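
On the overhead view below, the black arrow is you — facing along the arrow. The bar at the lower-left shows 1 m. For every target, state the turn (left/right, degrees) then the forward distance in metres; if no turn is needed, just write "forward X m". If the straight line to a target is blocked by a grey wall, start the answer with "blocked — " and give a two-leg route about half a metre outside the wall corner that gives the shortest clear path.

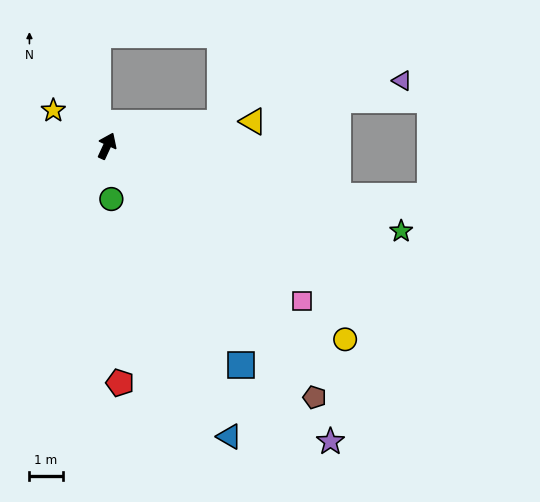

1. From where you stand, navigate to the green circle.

turn right 151°, forward 1.6 m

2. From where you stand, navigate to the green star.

turn right 81°, forward 9.2 m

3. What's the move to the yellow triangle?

turn right 56°, forward 4.5 m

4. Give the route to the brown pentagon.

turn right 116°, forward 9.8 m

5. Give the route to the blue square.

turn right 124°, forward 7.8 m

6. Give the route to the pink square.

turn right 104°, forward 7.5 m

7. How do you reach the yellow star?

turn left 81°, forward 1.9 m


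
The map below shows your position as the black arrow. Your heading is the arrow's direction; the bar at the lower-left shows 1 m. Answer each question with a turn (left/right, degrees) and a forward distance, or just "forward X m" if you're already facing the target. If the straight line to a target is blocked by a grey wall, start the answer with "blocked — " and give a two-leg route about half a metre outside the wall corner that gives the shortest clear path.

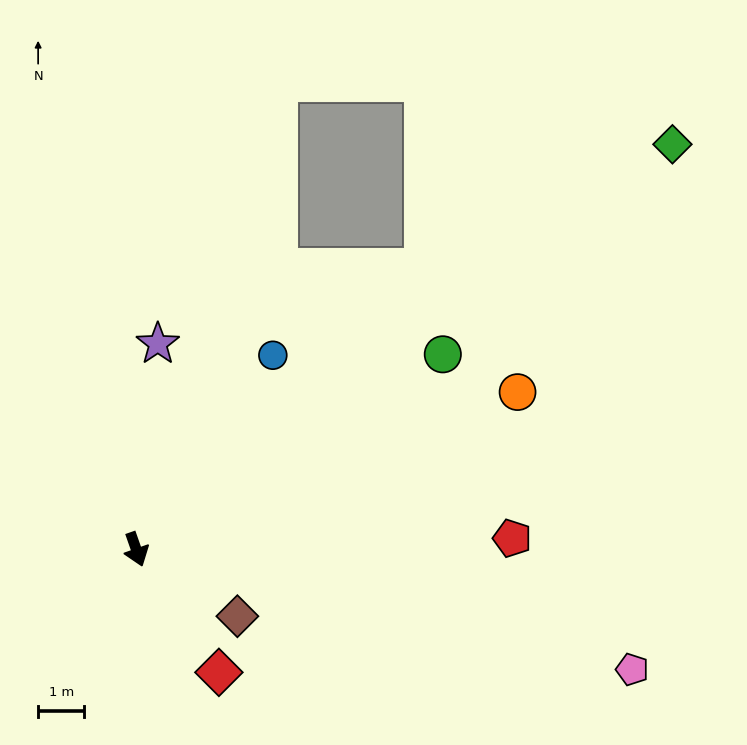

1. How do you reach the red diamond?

turn left 15°, forward 3.2 m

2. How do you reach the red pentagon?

turn left 72°, forward 8.1 m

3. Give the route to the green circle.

turn left 103°, forward 7.8 m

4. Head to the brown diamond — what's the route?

turn left 37°, forward 2.6 m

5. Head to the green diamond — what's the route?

turn left 108°, forward 14.5 m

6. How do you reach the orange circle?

turn left 93°, forward 8.9 m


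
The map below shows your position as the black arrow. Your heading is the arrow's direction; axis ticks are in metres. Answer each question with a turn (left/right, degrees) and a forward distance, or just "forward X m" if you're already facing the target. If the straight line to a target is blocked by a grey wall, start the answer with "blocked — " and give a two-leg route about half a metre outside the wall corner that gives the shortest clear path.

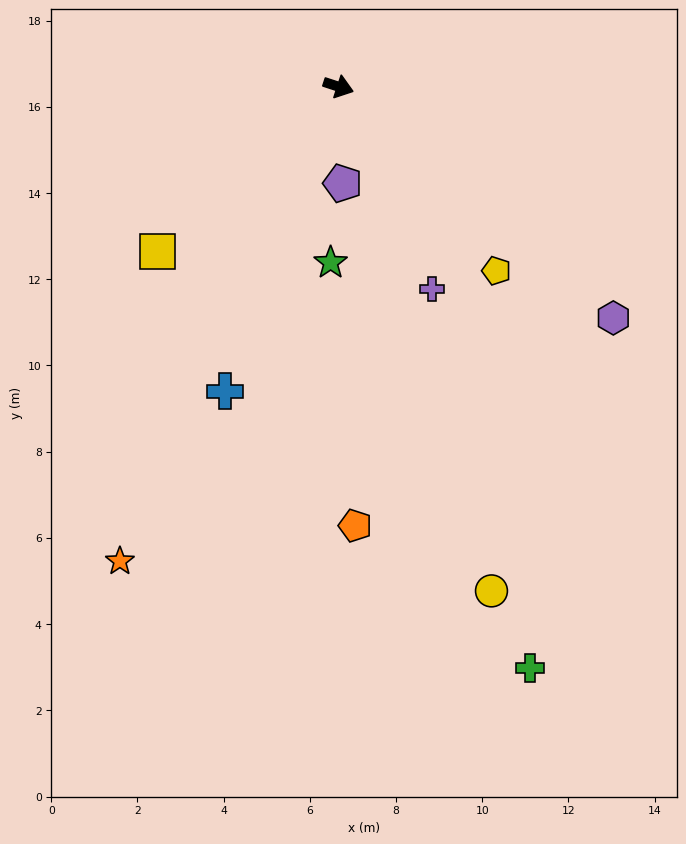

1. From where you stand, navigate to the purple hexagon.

turn right 22°, forward 8.3 m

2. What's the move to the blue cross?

turn right 92°, forward 7.5 m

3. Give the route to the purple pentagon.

turn right 69°, forward 2.2 m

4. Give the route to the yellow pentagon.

turn right 31°, forward 5.6 m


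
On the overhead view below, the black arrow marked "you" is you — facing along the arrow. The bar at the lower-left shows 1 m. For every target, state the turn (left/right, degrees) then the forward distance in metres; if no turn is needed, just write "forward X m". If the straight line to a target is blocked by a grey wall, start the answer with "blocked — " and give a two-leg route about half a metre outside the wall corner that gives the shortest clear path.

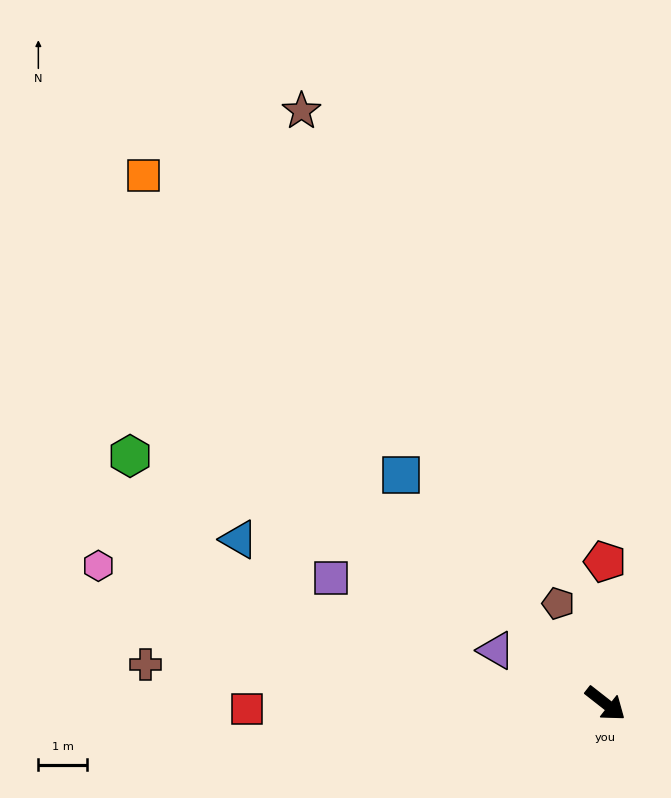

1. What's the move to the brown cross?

turn right 147°, forward 9.5 m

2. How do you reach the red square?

turn right 141°, forward 7.4 m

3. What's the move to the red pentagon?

turn left 128°, forward 2.9 m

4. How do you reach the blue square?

turn left 170°, forward 6.3 m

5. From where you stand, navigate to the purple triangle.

turn right 168°, forward 2.5 m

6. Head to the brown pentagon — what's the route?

turn left 153°, forward 2.3 m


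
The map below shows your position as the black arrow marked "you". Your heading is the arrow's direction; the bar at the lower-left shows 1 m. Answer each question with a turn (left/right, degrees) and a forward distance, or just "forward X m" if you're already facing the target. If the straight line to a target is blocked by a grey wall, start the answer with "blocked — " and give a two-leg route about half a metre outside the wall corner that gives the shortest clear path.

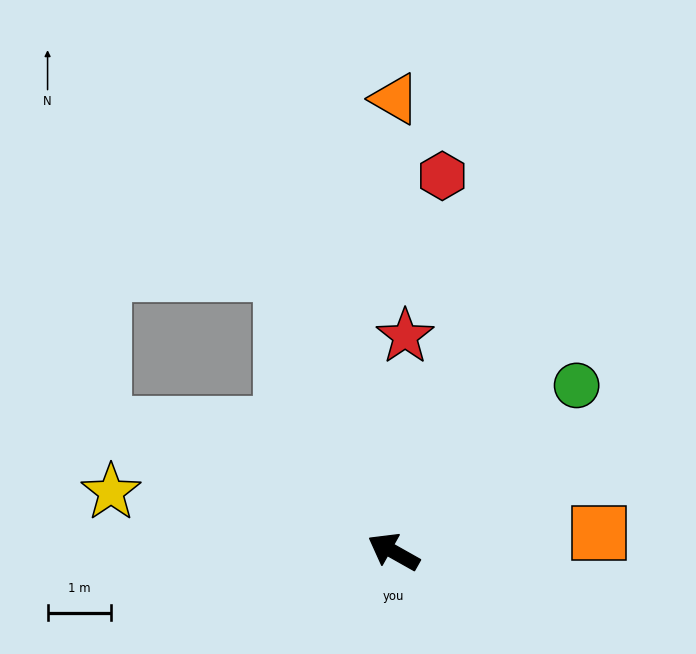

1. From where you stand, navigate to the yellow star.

turn left 17°, forward 4.5 m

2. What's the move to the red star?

turn right 64°, forward 3.4 m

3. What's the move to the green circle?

turn right 108°, forward 3.9 m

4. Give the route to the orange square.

turn right 146°, forward 3.2 m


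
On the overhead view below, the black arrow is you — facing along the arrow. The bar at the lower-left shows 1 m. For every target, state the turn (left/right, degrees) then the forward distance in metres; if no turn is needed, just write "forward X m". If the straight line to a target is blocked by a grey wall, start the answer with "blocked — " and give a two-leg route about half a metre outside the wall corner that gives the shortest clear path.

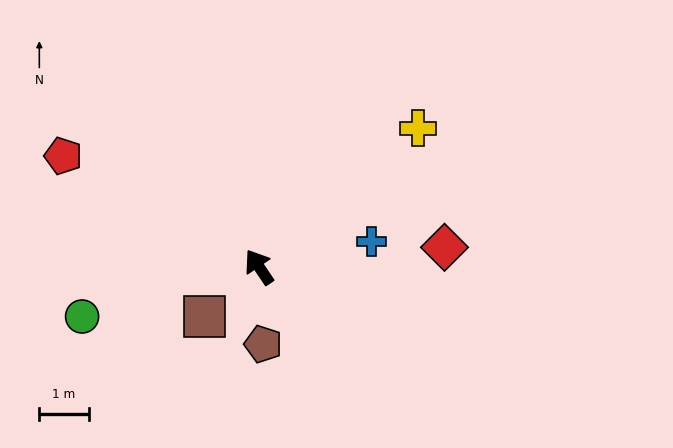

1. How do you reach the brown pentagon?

turn left 149°, forward 1.6 m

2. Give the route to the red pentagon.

turn left 27°, forward 4.5 m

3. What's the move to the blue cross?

turn right 111°, forward 2.3 m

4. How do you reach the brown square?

turn left 98°, forward 1.5 m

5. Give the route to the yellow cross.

turn right 83°, forward 4.3 m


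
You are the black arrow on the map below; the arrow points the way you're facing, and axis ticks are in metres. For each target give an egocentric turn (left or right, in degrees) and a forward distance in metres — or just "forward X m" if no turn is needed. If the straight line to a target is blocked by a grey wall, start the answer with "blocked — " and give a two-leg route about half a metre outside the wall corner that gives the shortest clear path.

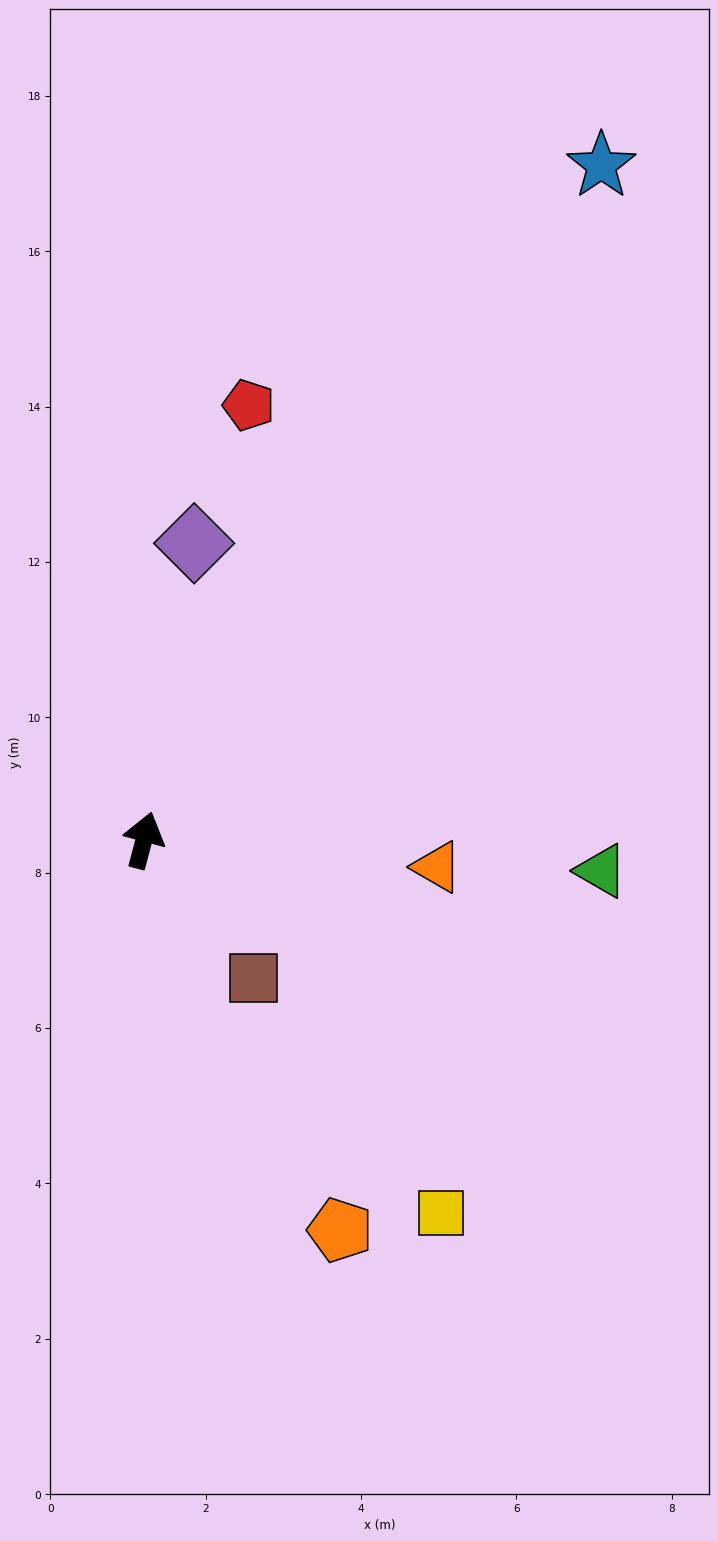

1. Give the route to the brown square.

turn right 127°, forward 2.3 m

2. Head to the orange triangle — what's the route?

turn right 80°, forward 3.8 m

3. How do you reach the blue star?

turn right 19°, forward 10.5 m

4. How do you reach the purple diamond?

turn left 5°, forward 3.9 m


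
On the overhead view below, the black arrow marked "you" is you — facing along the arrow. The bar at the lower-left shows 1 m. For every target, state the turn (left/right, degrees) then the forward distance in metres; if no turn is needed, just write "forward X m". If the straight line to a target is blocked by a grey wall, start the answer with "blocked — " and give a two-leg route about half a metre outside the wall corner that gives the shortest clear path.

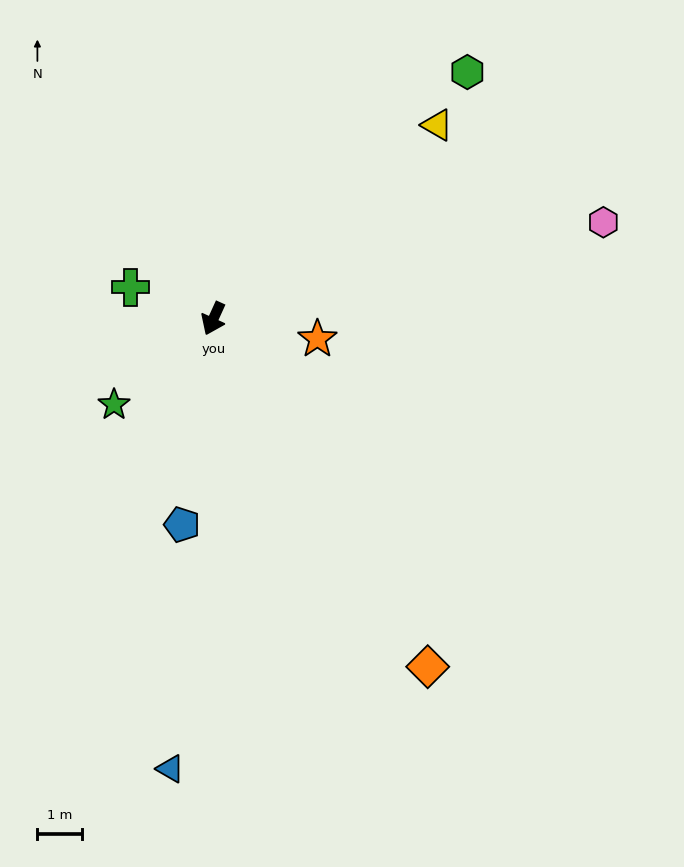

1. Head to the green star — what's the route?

turn right 25°, forward 2.9 m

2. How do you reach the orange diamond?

turn left 56°, forward 9.1 m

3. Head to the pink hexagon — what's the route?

turn left 128°, forward 9.0 m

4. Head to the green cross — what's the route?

turn right 86°, forward 2.0 m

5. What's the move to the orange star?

turn left 103°, forward 2.4 m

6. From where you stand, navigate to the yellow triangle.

turn left 155°, forward 6.6 m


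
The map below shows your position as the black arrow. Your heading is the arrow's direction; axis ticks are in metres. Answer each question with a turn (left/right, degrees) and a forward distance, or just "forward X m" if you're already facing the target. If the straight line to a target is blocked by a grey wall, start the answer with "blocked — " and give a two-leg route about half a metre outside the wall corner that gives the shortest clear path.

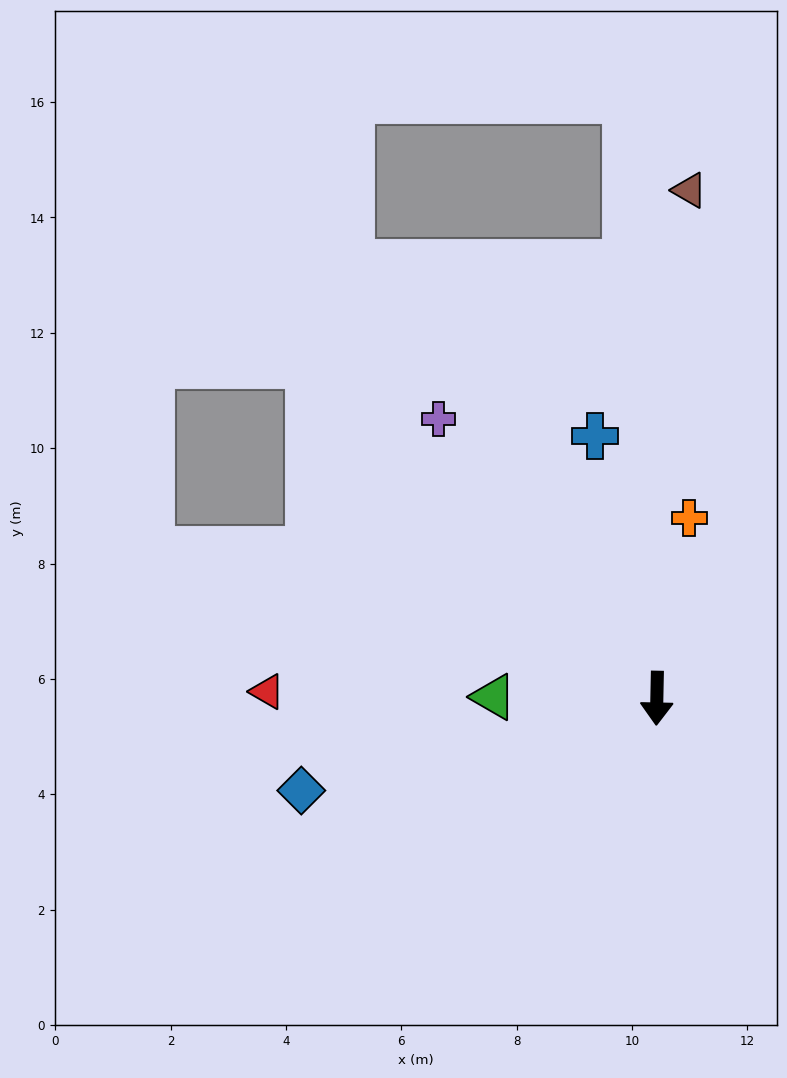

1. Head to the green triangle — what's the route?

turn right 89°, forward 2.8 m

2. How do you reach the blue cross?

turn right 166°, forward 4.7 m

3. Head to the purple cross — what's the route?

turn right 141°, forward 6.1 m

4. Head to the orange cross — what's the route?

turn left 171°, forward 3.2 m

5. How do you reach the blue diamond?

turn right 74°, forward 6.4 m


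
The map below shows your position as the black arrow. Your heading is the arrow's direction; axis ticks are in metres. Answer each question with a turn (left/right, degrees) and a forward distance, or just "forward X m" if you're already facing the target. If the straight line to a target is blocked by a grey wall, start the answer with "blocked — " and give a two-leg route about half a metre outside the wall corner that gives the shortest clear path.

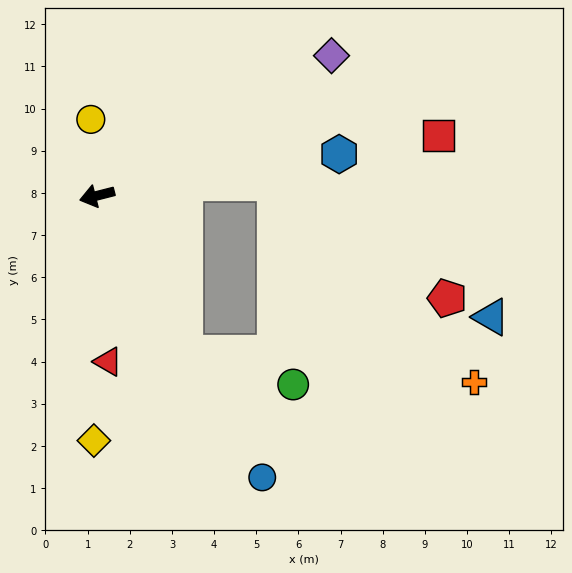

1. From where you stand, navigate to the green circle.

blocked — turn left 105°, forward 4.3 m, then turn left 44°, forward 2.7 m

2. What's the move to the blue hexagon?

turn left 175°, forward 5.8 m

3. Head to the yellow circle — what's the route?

turn right 100°, forward 1.8 m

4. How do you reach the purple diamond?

turn right 163°, forward 6.5 m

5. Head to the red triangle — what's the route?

turn left 79°, forward 3.9 m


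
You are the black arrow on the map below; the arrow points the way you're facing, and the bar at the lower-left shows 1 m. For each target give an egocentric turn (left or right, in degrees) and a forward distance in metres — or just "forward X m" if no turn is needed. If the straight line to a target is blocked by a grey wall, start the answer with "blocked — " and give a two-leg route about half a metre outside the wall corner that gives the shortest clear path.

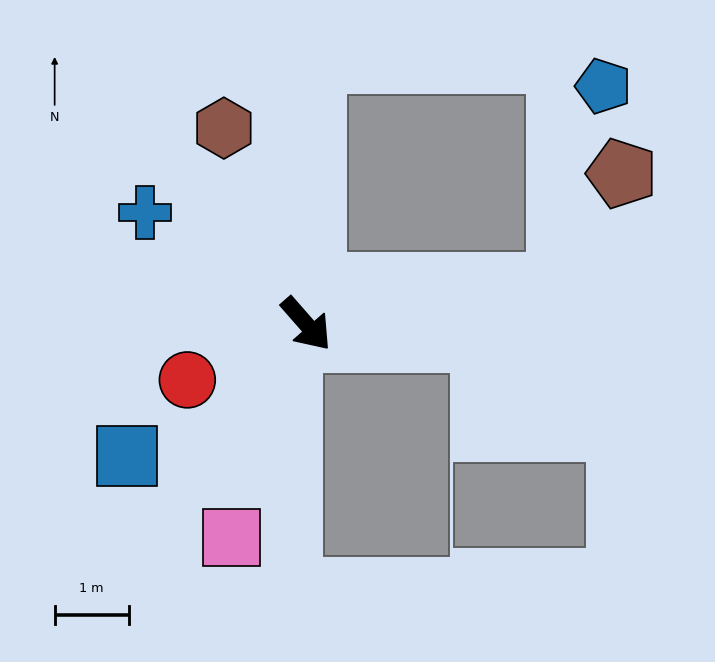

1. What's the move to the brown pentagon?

blocked — turn left 58°, forward 3.4 m, then turn left 51°, forward 1.7 m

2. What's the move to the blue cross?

turn right 166°, forward 2.6 m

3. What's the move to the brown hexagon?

turn left 162°, forward 2.9 m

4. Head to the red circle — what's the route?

turn right 106°, forward 1.8 m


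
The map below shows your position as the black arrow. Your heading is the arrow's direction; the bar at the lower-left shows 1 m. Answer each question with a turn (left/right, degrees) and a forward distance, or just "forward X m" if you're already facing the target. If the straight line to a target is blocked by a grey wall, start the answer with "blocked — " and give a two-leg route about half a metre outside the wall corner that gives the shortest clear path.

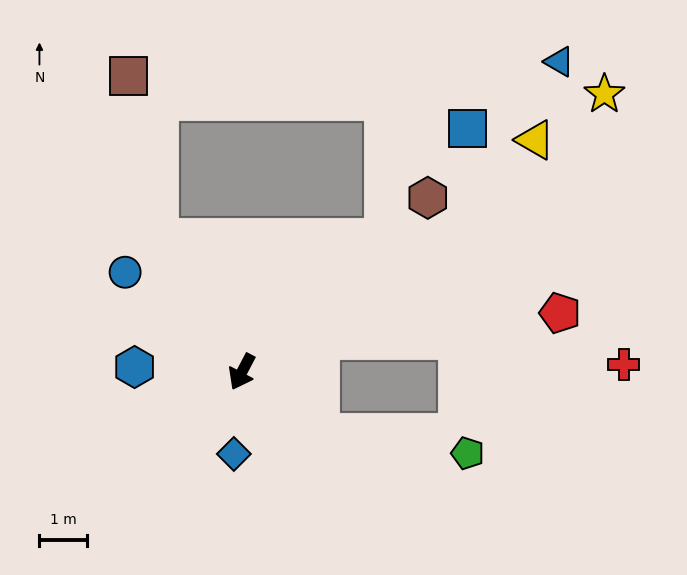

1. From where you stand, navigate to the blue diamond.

turn left 22°, forward 1.7 m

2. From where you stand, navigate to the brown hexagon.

turn left 161°, forward 5.4 m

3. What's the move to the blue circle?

turn right 103°, forward 3.3 m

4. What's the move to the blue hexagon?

turn right 65°, forward 2.3 m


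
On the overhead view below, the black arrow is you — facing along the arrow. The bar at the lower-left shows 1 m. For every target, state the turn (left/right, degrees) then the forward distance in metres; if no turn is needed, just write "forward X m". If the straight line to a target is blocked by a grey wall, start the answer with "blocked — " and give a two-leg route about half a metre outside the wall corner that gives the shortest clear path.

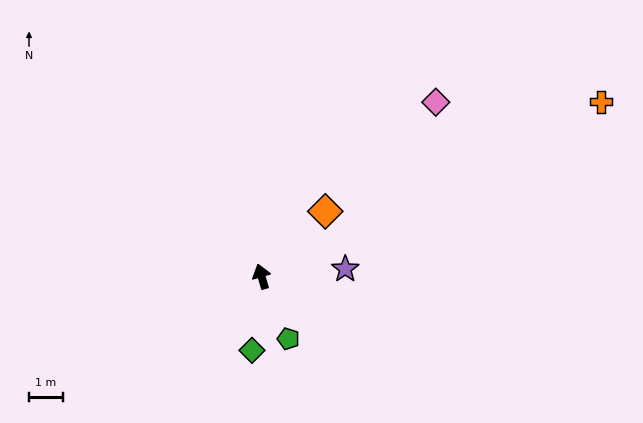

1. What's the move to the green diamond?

turn left 156°, forward 2.2 m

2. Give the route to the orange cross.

turn right 79°, forward 11.4 m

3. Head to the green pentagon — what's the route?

turn right 173°, forward 2.0 m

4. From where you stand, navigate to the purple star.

turn right 101°, forward 2.5 m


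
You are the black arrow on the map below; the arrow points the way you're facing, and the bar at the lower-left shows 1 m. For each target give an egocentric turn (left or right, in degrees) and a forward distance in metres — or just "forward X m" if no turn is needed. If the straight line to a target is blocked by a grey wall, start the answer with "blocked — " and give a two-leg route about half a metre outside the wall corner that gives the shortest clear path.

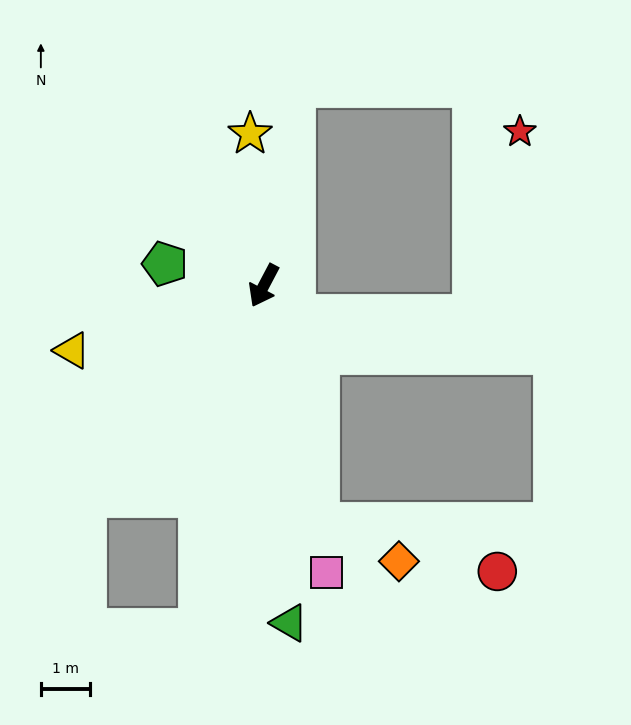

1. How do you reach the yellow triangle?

turn right 44°, forward 4.1 m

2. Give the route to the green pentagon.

turn right 75°, forward 2.0 m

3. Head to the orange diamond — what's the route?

blocked — turn left 41°, forward 4.9 m, then turn left 51°, forward 1.8 m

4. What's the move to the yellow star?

turn right 147°, forward 3.1 m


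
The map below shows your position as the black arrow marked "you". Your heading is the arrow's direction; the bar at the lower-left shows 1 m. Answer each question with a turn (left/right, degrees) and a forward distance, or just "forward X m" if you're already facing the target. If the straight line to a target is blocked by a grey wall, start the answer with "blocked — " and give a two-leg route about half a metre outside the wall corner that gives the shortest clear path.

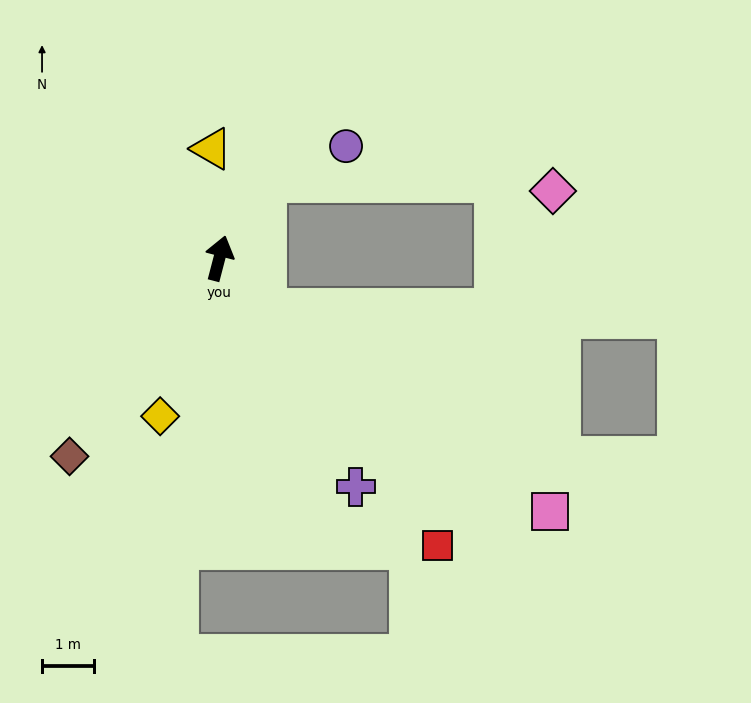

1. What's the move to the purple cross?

turn right 135°, forward 5.1 m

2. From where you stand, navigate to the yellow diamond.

turn left 174°, forward 3.2 m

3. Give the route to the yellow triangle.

turn left 19°, forward 2.1 m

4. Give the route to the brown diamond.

turn left 157°, forward 4.8 m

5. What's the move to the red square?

turn right 128°, forward 6.9 m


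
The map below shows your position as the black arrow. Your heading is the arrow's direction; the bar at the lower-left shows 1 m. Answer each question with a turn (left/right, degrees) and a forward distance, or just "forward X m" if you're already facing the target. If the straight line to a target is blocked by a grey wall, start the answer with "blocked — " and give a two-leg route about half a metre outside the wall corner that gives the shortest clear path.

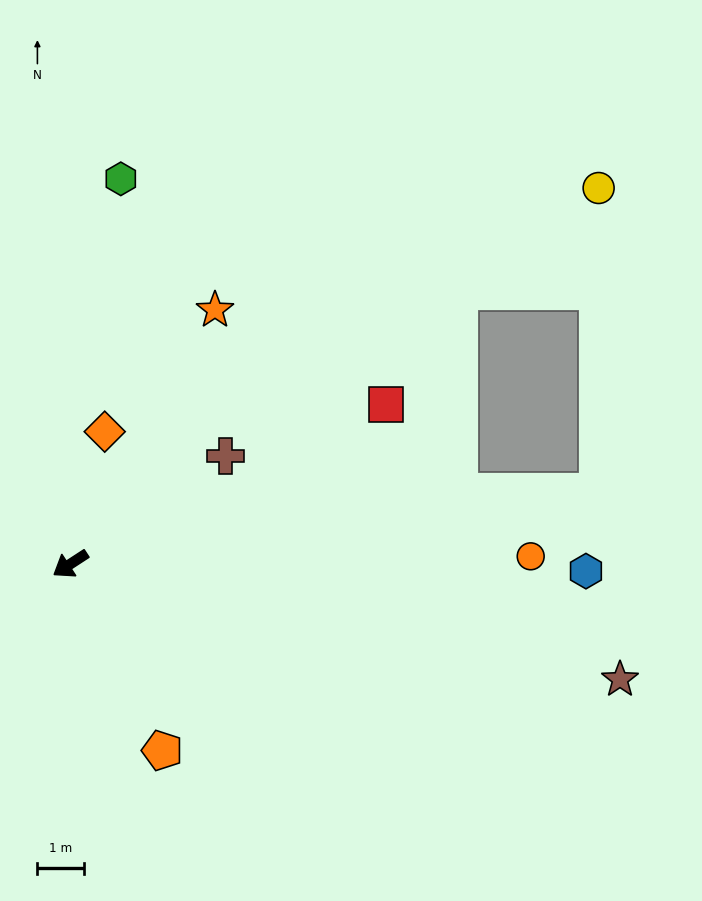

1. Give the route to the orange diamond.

turn right 138°, forward 3.0 m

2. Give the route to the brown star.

turn left 135°, forward 12.1 m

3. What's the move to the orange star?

turn right 153°, forward 6.3 m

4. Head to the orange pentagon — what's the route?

turn left 83°, forward 4.5 m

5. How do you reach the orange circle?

turn left 148°, forward 9.9 m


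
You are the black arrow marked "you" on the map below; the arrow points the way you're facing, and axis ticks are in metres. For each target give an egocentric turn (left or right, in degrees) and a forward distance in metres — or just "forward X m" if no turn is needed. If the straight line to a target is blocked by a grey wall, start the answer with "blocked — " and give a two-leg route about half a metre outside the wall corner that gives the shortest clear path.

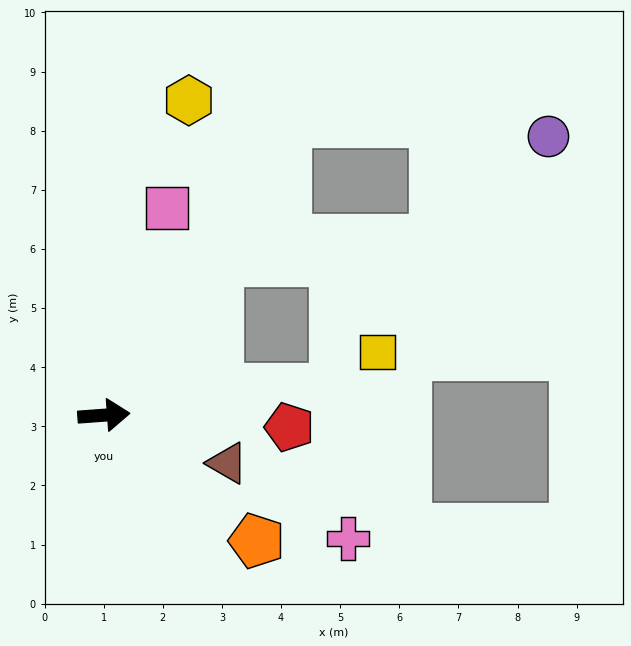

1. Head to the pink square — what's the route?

turn left 69°, forward 3.7 m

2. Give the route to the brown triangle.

turn right 25°, forward 2.2 m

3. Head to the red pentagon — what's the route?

turn right 8°, forward 3.1 m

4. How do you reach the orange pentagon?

turn right 44°, forward 3.3 m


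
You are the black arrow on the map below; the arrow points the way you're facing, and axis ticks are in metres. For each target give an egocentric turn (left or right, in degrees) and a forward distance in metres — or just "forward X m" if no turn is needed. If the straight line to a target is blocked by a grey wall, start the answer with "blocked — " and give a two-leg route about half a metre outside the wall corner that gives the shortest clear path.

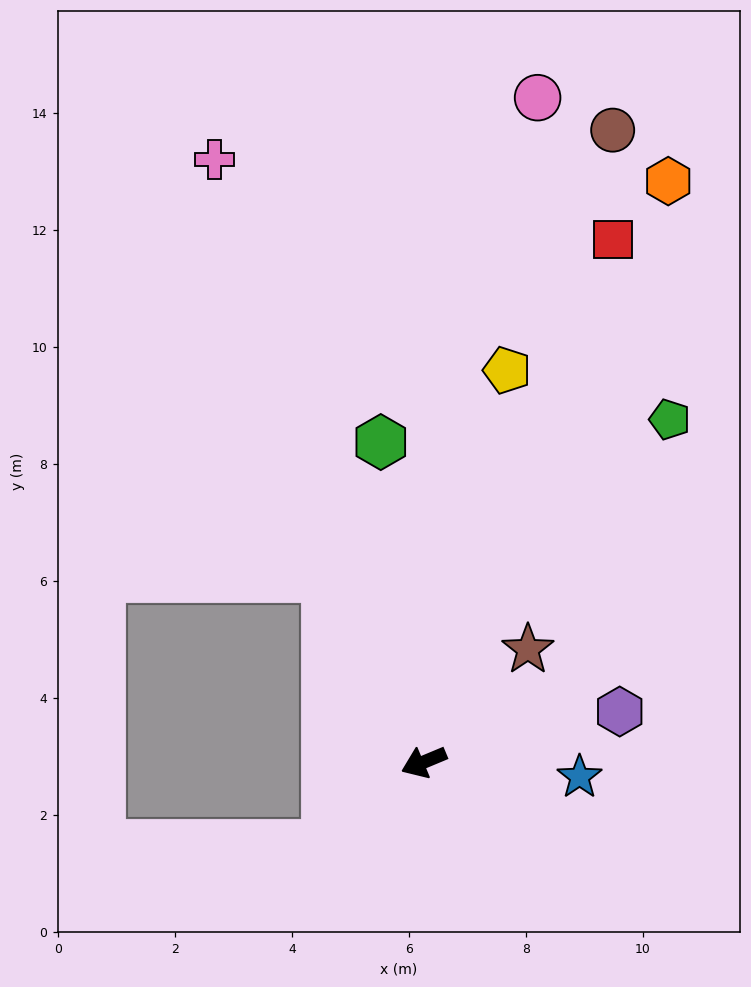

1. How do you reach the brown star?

turn right 155°, forward 2.6 m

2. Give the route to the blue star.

turn left 152°, forward 2.7 m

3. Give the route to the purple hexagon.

turn left 172°, forward 3.5 m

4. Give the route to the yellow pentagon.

turn right 125°, forward 6.8 m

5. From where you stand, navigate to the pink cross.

turn right 93°, forward 10.9 m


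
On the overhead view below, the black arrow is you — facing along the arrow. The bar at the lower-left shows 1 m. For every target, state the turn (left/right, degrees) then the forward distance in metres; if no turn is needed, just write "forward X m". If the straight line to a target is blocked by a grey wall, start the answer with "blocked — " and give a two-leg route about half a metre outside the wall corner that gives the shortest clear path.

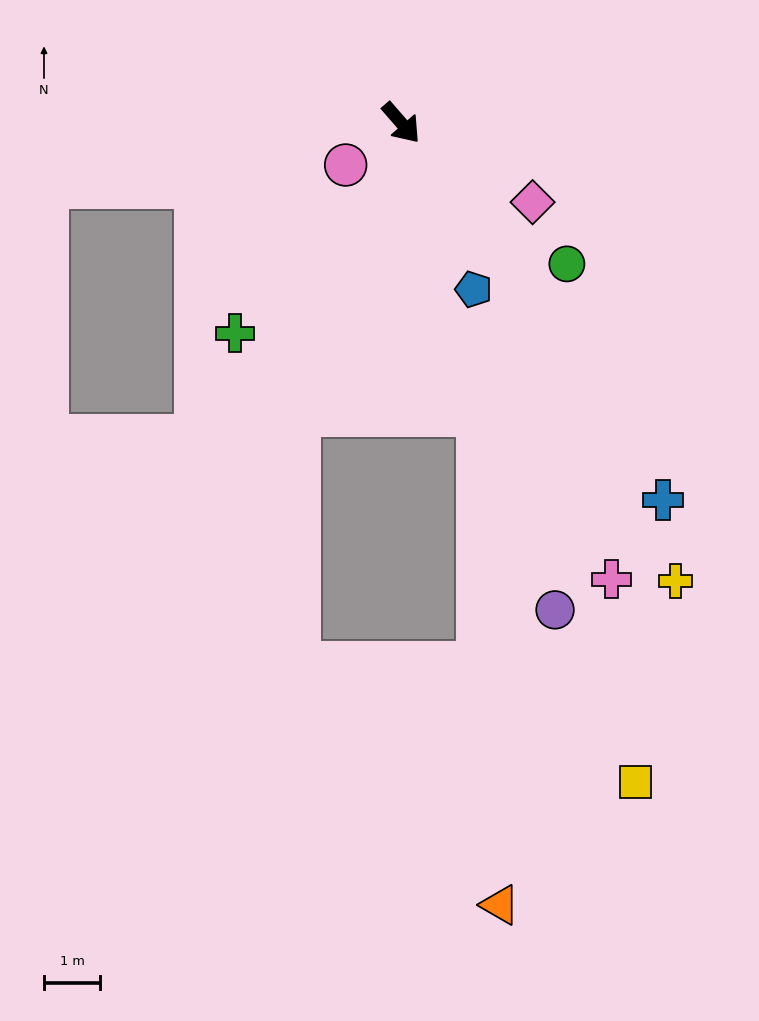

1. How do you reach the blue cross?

turn right 6°, forward 8.2 m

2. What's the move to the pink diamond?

turn left 18°, forward 2.7 m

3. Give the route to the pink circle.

turn right 94°, forward 1.2 m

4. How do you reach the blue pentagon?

turn right 17°, forward 3.2 m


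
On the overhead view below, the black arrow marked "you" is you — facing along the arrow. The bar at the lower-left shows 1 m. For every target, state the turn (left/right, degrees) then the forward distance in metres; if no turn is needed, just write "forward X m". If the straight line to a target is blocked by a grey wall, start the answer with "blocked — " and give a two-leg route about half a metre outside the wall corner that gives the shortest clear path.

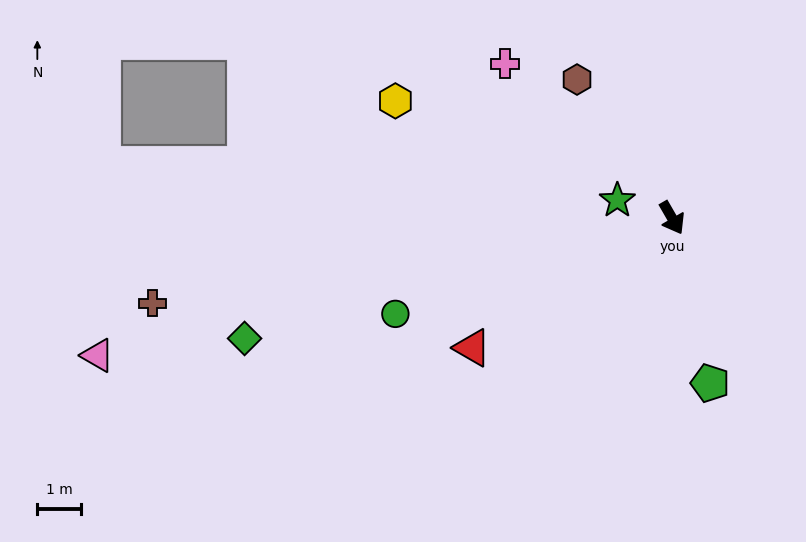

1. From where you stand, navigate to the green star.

turn right 138°, forward 1.3 m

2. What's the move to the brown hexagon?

turn right 176°, forward 3.8 m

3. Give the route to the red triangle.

turn right 87°, forward 5.5 m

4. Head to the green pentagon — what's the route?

turn right 17°, forward 3.9 m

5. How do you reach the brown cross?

turn right 111°, forward 12.0 m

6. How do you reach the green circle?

turn right 101°, forward 6.7 m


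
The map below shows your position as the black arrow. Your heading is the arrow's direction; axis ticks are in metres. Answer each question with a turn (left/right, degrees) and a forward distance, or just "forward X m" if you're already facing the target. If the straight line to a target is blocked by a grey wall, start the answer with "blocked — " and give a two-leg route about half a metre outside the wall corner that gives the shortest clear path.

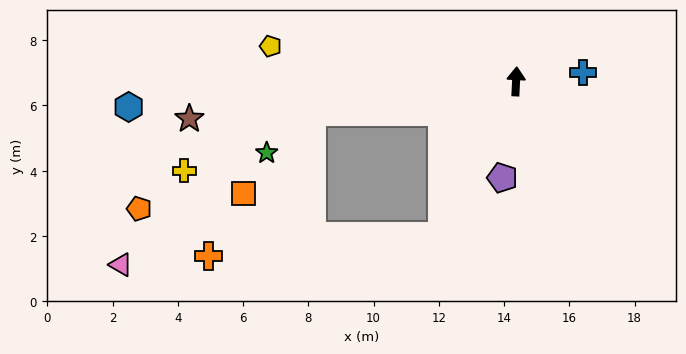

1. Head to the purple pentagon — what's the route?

turn left 175°, forward 3.0 m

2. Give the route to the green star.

blocked — turn left 101°, forward 6.3 m, then turn left 34°, forward 1.9 m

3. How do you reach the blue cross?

turn right 80°, forward 2.1 m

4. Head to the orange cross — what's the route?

blocked — turn left 157°, forward 5.3 m, then turn right 59°, forward 7.2 m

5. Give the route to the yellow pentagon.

turn left 85°, forward 7.6 m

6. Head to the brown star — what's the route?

turn left 99°, forward 10.1 m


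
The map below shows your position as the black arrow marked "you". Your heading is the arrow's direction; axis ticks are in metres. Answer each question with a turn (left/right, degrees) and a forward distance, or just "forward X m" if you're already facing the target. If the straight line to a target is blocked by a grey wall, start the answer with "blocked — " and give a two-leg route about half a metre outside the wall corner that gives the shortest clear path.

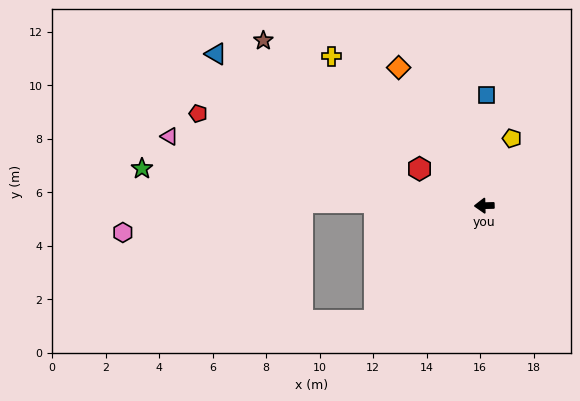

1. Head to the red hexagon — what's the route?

turn right 31°, forward 2.8 m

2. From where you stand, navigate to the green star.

turn right 8°, forward 12.9 m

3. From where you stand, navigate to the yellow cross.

turn right 46°, forward 8.0 m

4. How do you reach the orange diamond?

turn right 60°, forward 6.1 m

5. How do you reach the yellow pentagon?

turn right 114°, forward 2.7 m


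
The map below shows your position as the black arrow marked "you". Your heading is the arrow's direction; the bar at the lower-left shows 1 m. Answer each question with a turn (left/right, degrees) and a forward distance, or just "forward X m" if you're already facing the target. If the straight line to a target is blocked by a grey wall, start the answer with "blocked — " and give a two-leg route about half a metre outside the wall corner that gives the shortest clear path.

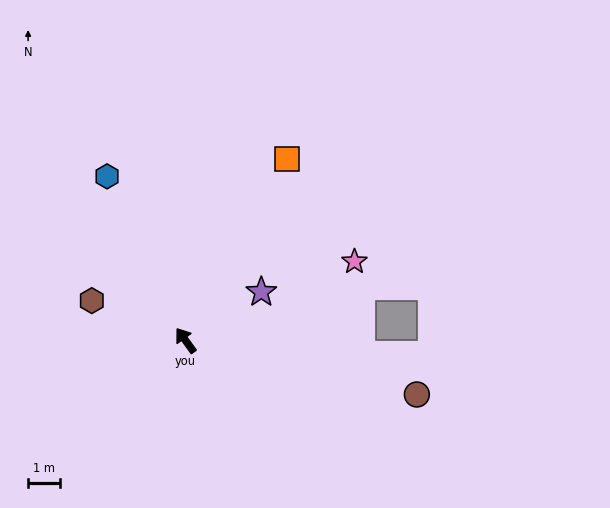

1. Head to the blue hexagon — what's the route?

turn right 10°, forward 5.8 m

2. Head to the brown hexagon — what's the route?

turn left 31°, forward 3.2 m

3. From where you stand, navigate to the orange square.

turn right 65°, forward 6.6 m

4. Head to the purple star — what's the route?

turn right 93°, forward 2.9 m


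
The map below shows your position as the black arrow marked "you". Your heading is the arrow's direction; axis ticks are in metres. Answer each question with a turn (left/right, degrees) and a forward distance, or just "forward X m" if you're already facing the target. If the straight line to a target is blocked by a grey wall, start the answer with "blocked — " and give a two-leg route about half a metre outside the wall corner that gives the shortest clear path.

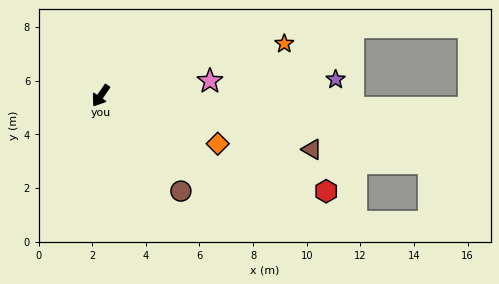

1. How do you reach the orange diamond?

turn left 102°, forward 4.7 m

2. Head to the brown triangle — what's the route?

turn left 110°, forward 8.1 m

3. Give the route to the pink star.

turn left 132°, forward 4.1 m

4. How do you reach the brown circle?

turn left 74°, forward 4.6 m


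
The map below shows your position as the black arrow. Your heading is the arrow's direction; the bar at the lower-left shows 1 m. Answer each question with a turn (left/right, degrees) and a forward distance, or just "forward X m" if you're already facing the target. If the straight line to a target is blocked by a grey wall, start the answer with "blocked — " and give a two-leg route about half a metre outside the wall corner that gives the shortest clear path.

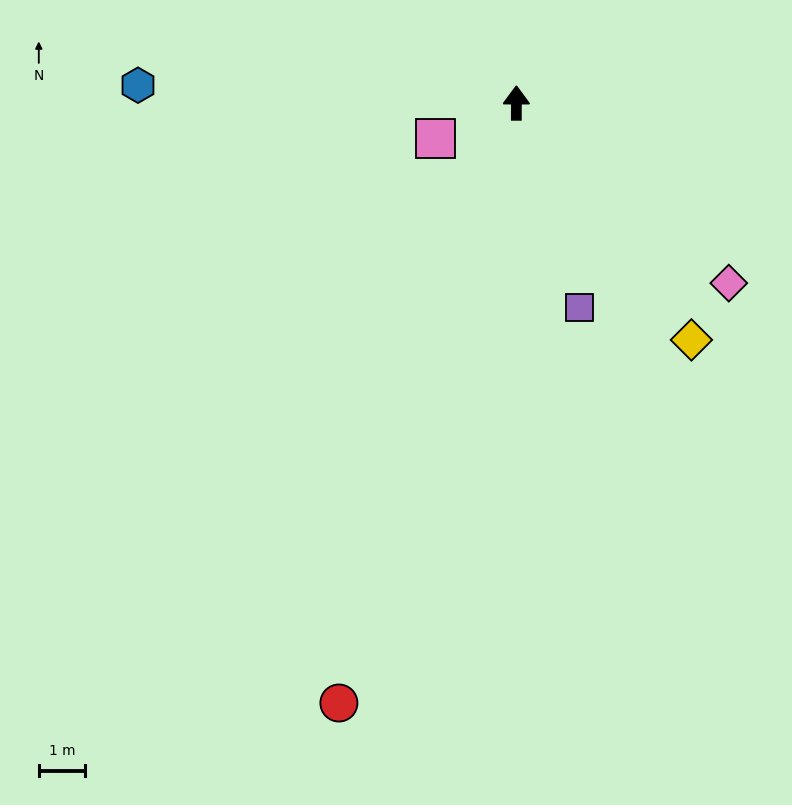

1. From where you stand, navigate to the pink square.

turn left 114°, forward 1.9 m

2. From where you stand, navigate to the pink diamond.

turn right 130°, forward 6.0 m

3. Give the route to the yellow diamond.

turn right 143°, forward 6.4 m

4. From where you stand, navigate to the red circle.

turn left 164°, forward 13.5 m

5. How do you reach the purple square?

turn right 163°, forward 4.6 m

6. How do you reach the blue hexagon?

turn left 87°, forward 8.2 m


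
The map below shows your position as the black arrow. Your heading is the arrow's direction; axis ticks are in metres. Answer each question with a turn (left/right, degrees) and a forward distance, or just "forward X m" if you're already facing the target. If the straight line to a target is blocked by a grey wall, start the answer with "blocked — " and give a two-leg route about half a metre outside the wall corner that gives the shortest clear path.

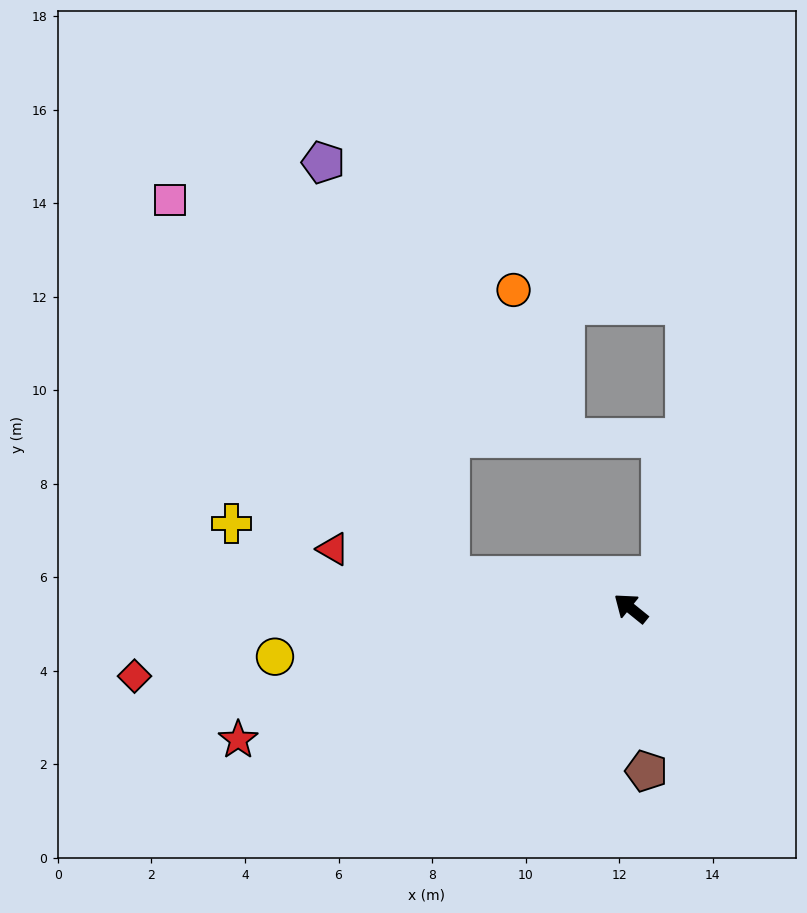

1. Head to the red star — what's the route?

turn left 58°, forward 8.9 m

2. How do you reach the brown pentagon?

turn left 134°, forward 3.5 m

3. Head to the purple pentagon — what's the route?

blocked — turn left 29°, forward 3.9 m, then turn right 63°, forward 9.3 m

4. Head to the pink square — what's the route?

blocked — turn left 29°, forward 3.9 m, then turn right 43°, forward 10.0 m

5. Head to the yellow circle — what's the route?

turn left 47°, forward 7.7 m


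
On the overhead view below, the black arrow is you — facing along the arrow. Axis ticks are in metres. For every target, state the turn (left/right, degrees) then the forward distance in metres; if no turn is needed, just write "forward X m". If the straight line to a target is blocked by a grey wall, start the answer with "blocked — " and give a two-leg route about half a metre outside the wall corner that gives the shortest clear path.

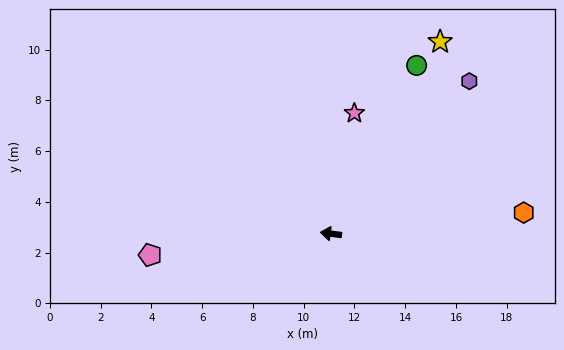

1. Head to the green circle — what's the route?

turn right 110°, forward 7.4 m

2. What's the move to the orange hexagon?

turn right 166°, forward 7.6 m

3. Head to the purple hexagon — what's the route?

turn right 125°, forward 8.1 m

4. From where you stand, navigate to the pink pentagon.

turn left 14°, forward 7.2 m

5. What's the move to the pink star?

turn right 94°, forward 4.8 m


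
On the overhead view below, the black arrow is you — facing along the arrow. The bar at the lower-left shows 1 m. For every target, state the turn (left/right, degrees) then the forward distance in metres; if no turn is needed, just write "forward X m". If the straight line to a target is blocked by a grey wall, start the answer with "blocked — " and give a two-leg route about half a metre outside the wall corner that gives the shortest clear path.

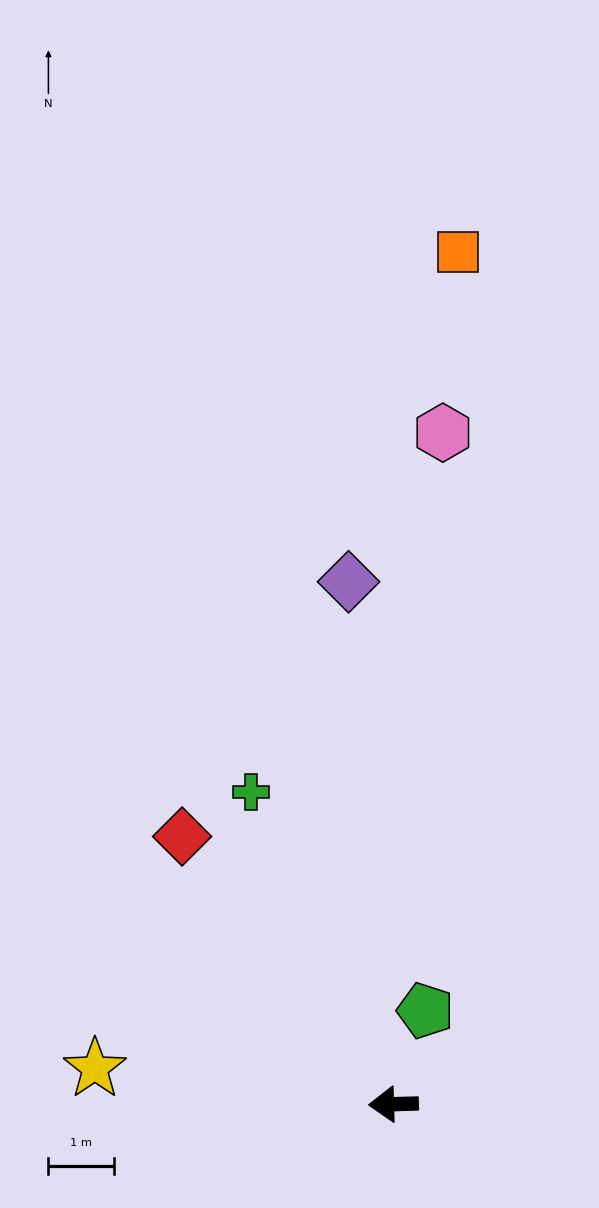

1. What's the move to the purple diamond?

turn right 87°, forward 8.0 m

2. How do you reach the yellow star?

turn right 9°, forward 4.6 m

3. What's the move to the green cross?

turn right 67°, forward 5.2 m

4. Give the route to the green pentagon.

turn right 111°, forward 1.5 m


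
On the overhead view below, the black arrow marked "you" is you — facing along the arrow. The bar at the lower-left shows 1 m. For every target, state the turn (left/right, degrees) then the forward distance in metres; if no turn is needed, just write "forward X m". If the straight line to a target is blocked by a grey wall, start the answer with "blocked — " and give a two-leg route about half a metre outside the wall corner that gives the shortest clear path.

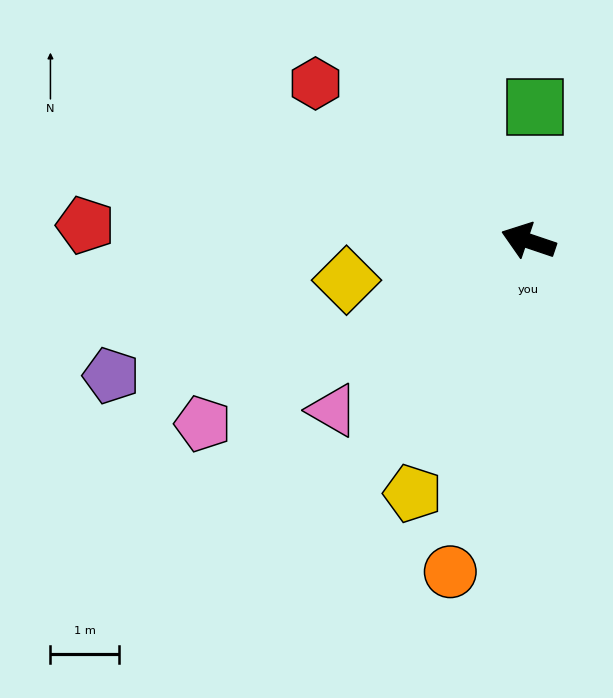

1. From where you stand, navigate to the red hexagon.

turn right 18°, forward 3.8 m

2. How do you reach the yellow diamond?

turn left 31°, forward 2.7 m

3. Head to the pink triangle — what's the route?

turn left 60°, forward 3.8 m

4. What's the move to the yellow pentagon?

turn left 84°, forward 4.0 m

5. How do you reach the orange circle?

turn left 95°, forward 4.9 m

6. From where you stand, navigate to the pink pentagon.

turn left 48°, forward 5.4 m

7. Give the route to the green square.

turn right 74°, forward 1.9 m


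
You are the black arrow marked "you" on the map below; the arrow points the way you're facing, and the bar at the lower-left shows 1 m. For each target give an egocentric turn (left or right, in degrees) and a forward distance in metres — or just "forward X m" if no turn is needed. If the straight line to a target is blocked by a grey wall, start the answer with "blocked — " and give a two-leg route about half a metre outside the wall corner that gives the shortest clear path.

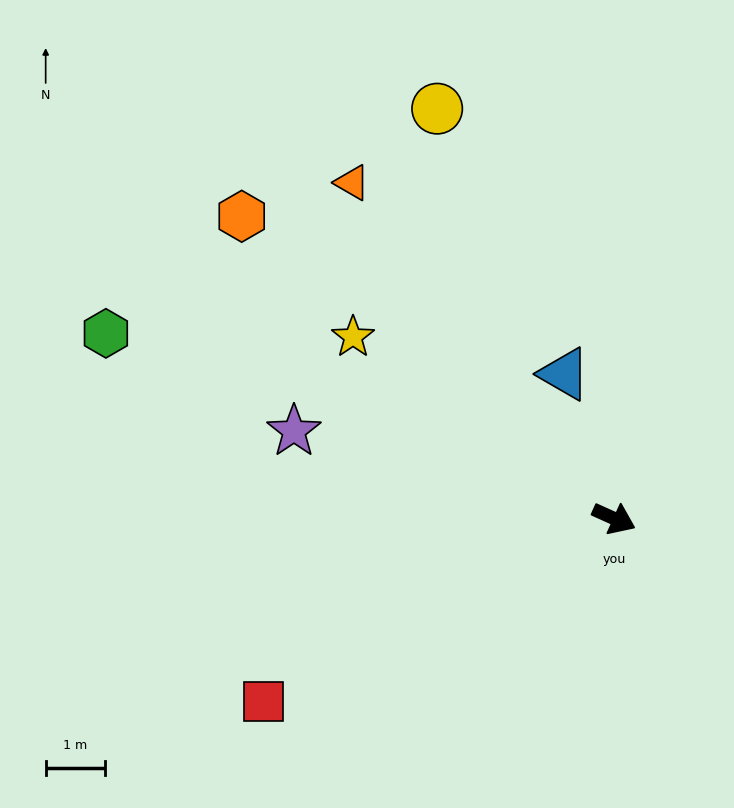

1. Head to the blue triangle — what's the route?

turn left 133°, forward 2.6 m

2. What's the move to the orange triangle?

turn left 152°, forward 7.2 m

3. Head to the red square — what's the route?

turn right 128°, forward 6.7 m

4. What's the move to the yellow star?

turn left 169°, forward 5.4 m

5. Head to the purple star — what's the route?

turn right 171°, forward 5.6 m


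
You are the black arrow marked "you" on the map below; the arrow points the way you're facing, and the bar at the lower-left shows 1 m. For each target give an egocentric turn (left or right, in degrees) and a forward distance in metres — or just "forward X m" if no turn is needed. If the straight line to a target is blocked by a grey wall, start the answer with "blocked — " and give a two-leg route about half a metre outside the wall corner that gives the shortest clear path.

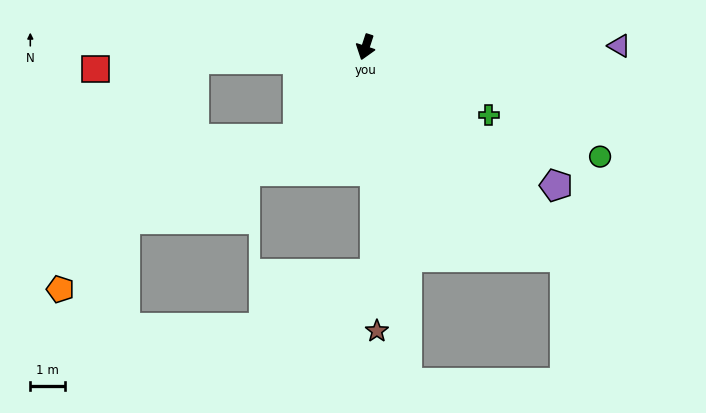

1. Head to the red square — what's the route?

turn right 67°, forward 7.8 m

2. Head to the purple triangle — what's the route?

turn left 108°, forward 7.3 m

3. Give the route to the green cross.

turn left 79°, forward 4.1 m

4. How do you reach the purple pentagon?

turn left 72°, forward 6.8 m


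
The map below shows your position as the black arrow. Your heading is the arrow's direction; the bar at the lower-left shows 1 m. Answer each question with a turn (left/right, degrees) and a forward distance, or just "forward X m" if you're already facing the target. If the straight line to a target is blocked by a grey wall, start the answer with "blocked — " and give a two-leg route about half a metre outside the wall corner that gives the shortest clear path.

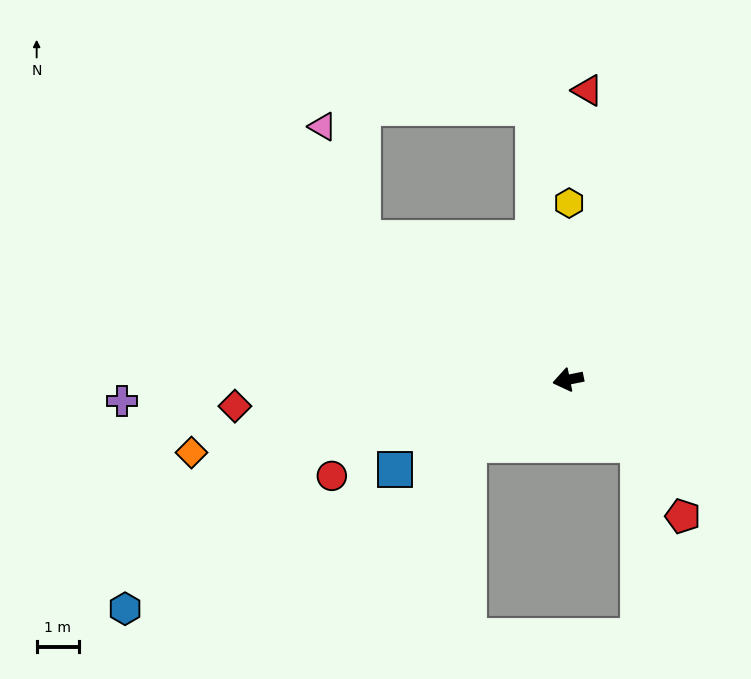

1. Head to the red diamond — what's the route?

turn right 7°, forward 7.9 m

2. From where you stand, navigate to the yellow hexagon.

turn right 102°, forward 4.2 m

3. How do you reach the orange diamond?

forward 9.0 m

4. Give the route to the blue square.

turn left 16°, forward 4.6 m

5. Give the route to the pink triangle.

blocked — turn right 46°, forward 5.9 m, then turn right 35°, forward 2.8 m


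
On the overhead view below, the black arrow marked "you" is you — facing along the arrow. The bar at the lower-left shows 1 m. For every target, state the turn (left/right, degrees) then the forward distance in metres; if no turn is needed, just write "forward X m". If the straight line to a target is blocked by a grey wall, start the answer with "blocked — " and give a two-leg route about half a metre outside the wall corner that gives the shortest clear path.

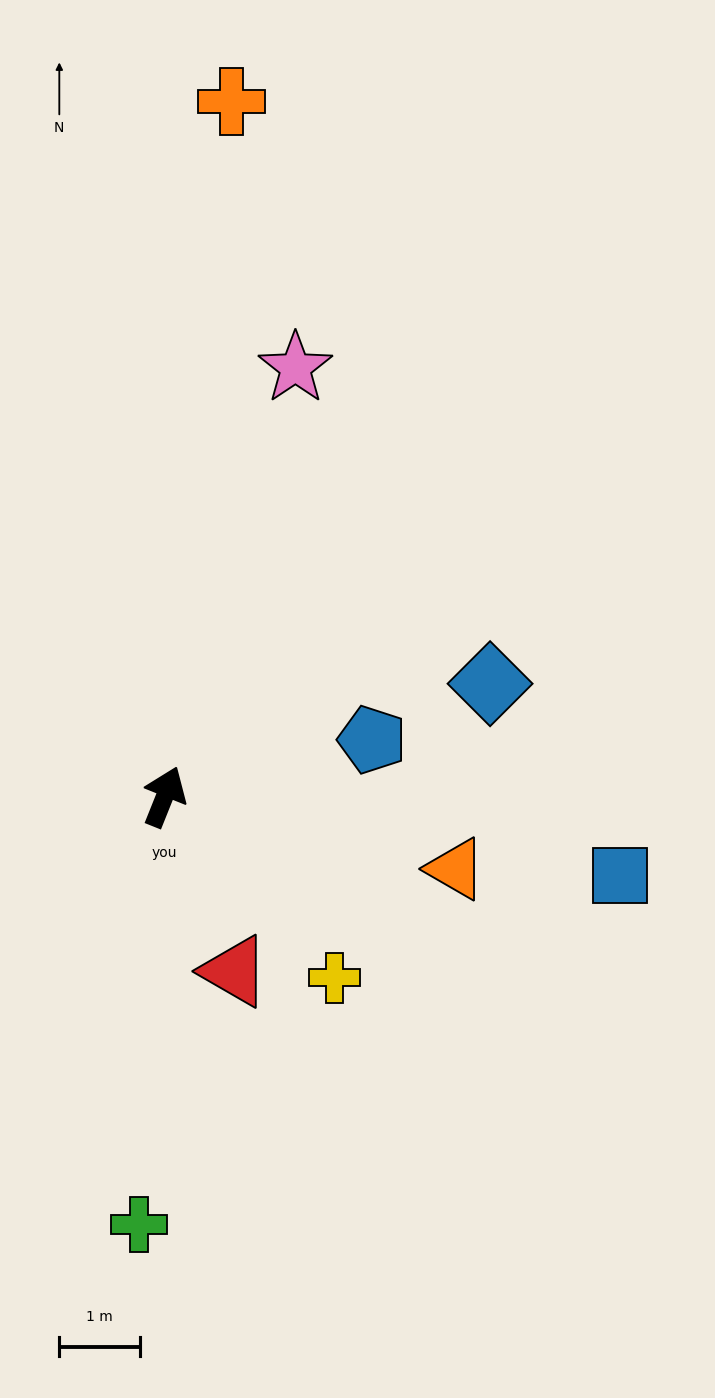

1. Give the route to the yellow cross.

turn right 115°, forward 3.1 m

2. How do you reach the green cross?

turn right 162°, forward 5.3 m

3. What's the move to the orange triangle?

turn right 82°, forward 3.7 m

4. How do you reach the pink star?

turn left 5°, forward 5.6 m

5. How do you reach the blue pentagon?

turn right 53°, forward 2.7 m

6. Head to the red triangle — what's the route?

turn right 136°, forward 2.3 m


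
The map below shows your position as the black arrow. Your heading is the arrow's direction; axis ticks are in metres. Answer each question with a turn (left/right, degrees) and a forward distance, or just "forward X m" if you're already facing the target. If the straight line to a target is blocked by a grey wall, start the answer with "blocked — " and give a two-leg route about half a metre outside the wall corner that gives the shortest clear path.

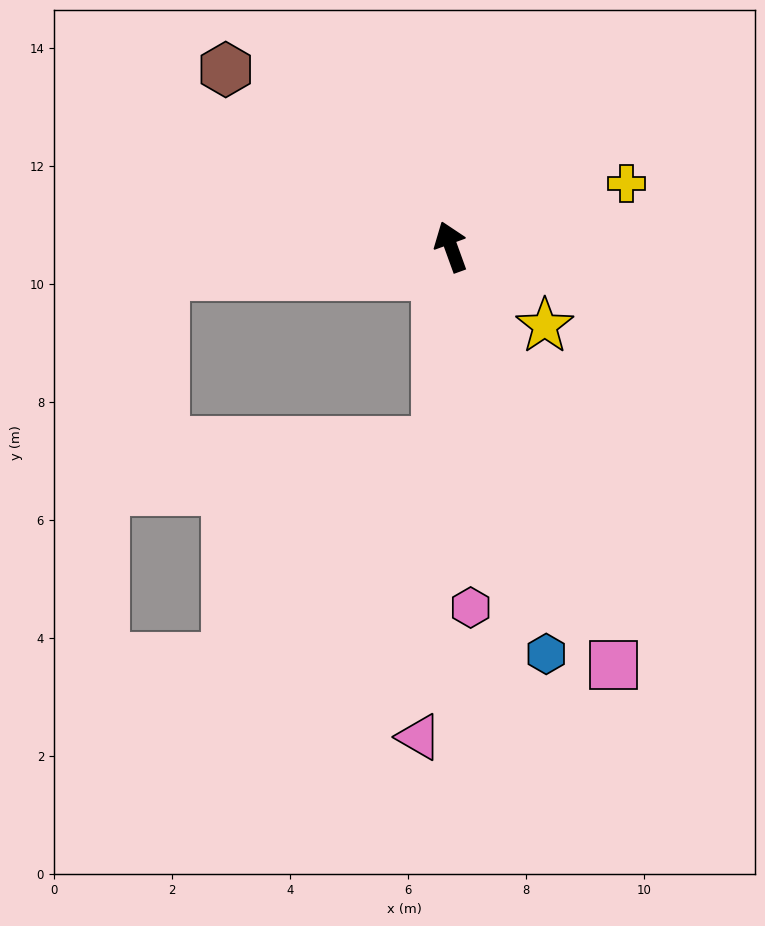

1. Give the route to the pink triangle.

turn left 156°, forward 8.3 m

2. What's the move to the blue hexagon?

turn left 173°, forward 7.1 m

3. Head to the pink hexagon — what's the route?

turn left 163°, forward 6.1 m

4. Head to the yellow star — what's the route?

turn right 150°, forward 2.1 m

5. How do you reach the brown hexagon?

turn left 32°, forward 4.9 m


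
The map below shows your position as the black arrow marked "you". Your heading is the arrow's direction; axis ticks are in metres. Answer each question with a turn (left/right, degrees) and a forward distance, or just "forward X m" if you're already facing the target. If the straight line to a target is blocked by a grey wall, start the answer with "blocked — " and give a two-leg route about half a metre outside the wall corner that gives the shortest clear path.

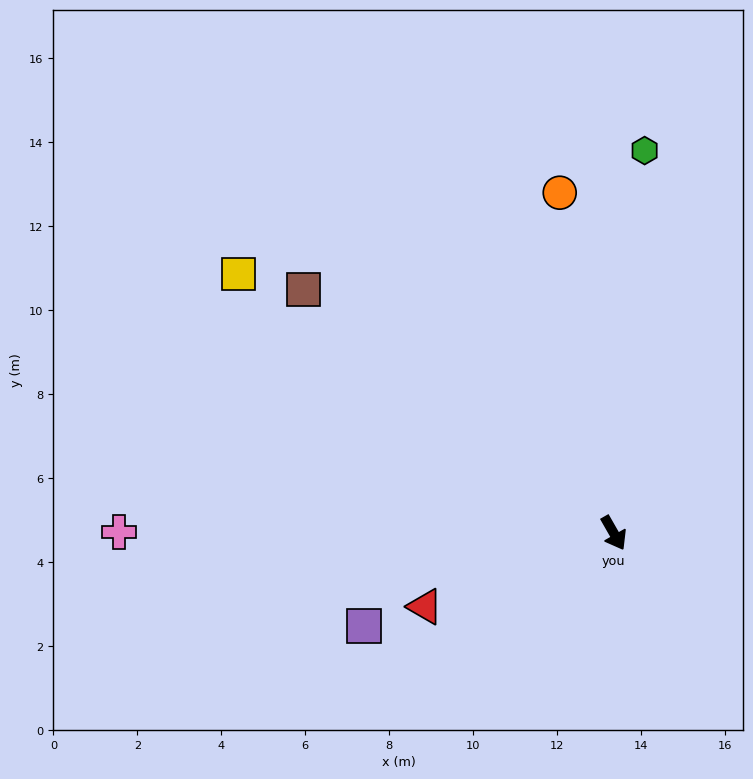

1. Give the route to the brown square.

turn right 158°, forward 9.4 m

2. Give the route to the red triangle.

turn right 98°, forward 4.8 m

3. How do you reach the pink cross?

turn right 120°, forward 11.8 m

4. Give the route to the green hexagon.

turn left 146°, forward 9.1 m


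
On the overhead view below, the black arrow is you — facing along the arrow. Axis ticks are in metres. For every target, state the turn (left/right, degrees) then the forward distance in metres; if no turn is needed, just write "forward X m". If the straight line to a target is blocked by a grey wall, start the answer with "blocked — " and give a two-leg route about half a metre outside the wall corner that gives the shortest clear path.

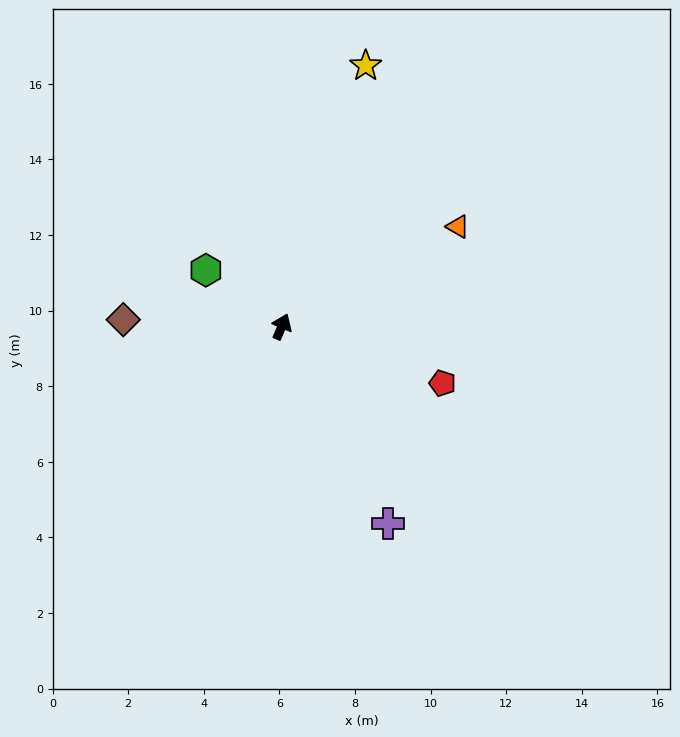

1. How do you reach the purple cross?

turn right 129°, forward 5.9 m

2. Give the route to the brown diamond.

turn left 111°, forward 4.2 m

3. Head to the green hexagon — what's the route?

turn left 76°, forward 2.5 m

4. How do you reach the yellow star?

turn left 5°, forward 7.2 m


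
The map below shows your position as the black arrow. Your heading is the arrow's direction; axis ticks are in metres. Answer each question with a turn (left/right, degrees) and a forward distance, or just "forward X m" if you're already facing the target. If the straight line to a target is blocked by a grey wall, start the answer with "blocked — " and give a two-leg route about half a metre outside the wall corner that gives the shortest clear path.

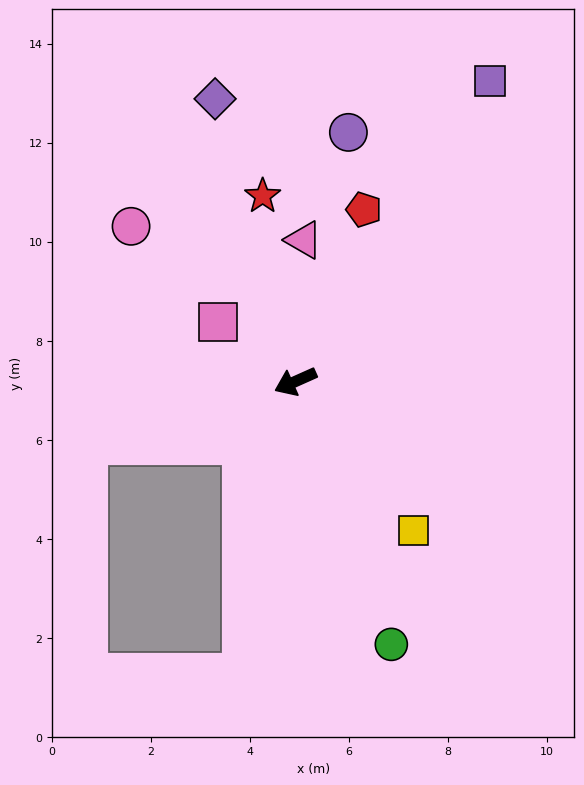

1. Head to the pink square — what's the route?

turn right 61°, forward 2.0 m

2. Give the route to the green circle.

turn left 86°, forward 5.7 m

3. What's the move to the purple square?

turn right 147°, forward 7.2 m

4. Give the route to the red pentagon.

turn right 136°, forward 3.7 m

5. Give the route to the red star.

turn right 104°, forward 3.8 m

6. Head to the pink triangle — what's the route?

turn right 117°, forward 2.9 m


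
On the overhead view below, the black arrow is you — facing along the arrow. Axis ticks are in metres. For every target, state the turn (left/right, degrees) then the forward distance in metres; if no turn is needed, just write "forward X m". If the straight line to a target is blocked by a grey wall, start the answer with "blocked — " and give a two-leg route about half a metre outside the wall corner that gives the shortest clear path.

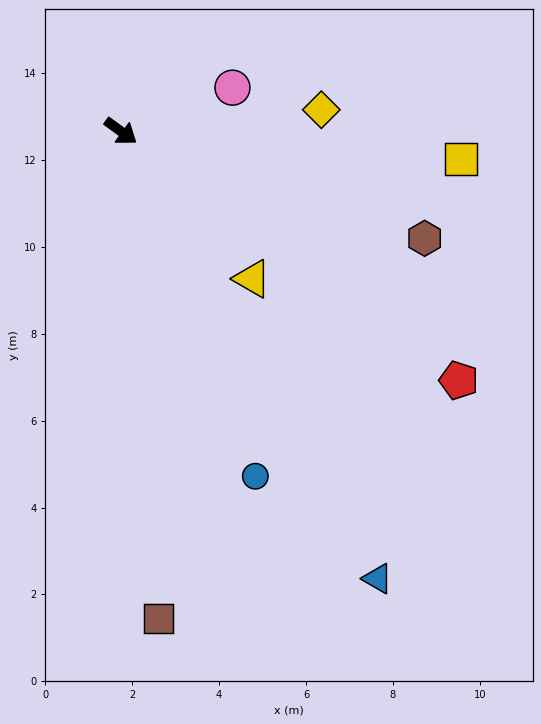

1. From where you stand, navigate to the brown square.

turn right 50°, forward 11.2 m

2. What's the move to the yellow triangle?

turn right 12°, forward 4.5 m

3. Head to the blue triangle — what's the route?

turn right 24°, forward 11.9 m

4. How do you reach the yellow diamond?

turn left 42°, forward 4.6 m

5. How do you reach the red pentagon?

forward 9.7 m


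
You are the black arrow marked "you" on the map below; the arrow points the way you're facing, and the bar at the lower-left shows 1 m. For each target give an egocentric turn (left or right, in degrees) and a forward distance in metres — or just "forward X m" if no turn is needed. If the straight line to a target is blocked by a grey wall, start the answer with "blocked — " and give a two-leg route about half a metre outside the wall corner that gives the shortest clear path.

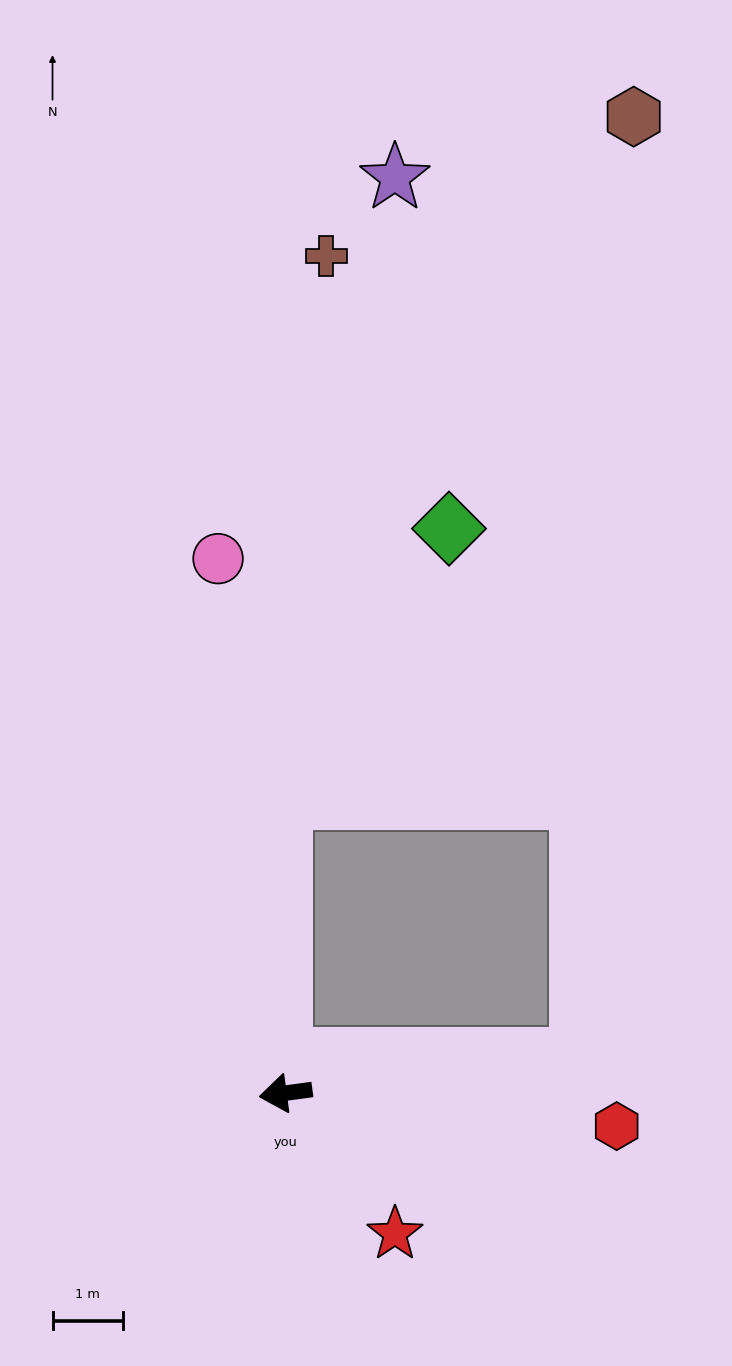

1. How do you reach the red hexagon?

turn left 167°, forward 4.7 m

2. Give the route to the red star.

turn left 120°, forward 2.5 m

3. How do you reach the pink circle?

turn right 90°, forward 7.7 m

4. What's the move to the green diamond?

blocked — turn right 97°, forward 4.2 m, then turn right 32°, forward 4.5 m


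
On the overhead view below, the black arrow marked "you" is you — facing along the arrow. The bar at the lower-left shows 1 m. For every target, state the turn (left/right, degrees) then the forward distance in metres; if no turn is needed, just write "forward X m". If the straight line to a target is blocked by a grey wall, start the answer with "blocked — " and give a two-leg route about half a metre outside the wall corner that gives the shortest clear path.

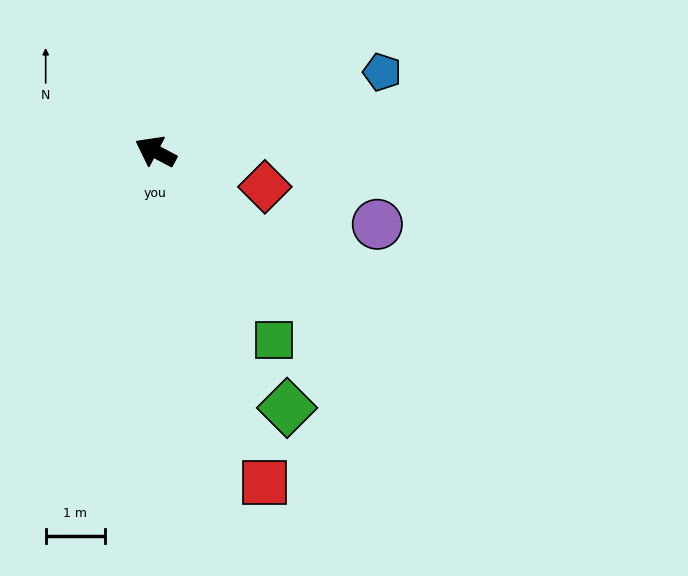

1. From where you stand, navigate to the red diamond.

turn right 170°, forward 1.9 m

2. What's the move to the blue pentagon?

turn right 133°, forward 4.0 m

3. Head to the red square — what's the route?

turn left 136°, forward 5.9 m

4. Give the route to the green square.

turn left 150°, forward 3.7 m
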